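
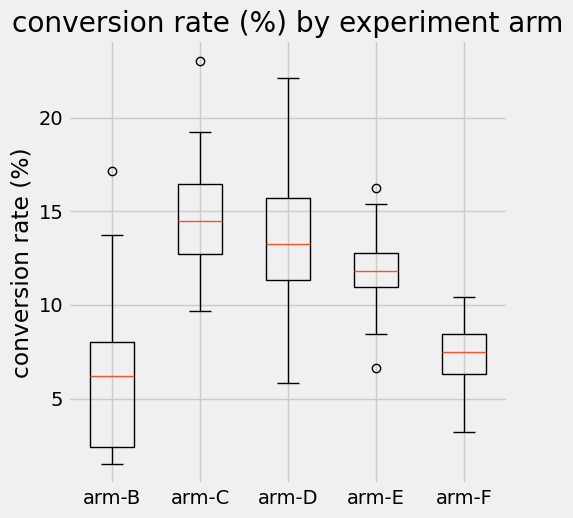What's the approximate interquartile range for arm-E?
≈ 2

Q3 ≈ 13, Q1 ≈ 11; IQR ≈ 2.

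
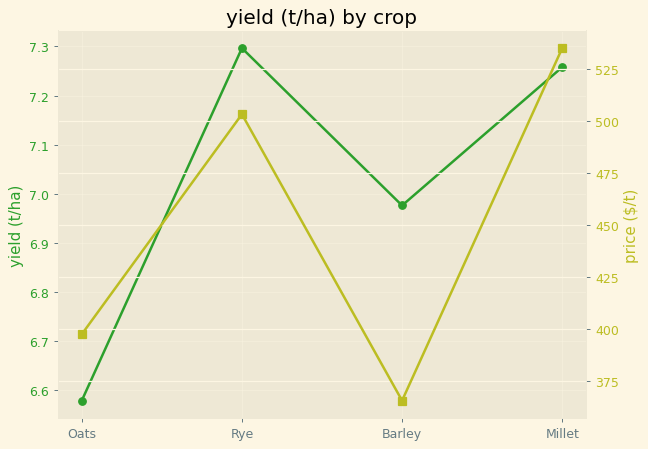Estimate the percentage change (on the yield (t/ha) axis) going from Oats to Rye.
≈ +10.6%

Oats ≈ 6.6, Rye ≈ 7.3; (7.3 − 6.6) / 6.6 ≈ +10.6%.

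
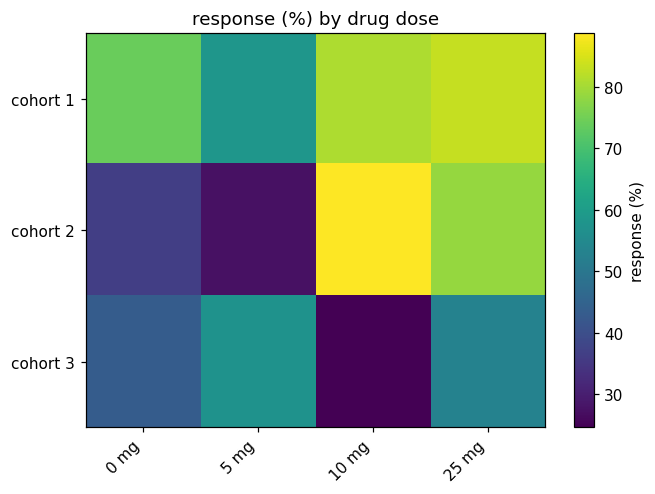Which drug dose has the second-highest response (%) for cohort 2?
25 mg

Top 3 for cohort 2: 10 mg ≈ 90, 25 mg ≈ 80, 0 mg ≈ 40.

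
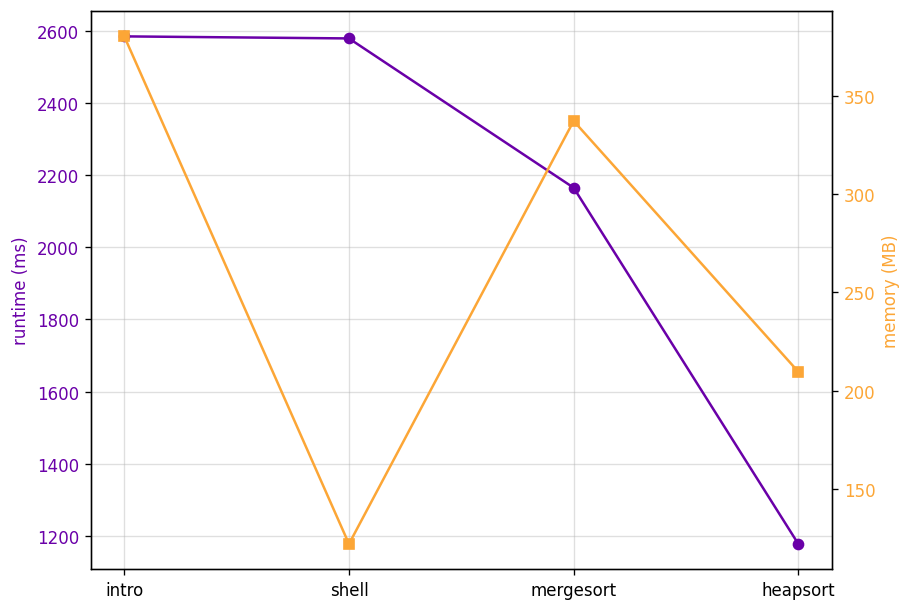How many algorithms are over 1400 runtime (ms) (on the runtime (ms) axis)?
3

Above 1400: intro, shell, mergesort.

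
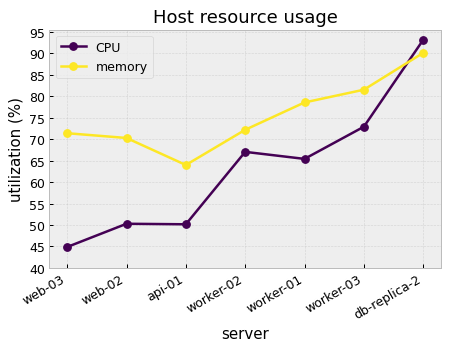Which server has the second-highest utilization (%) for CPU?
Top 3 for CPU: db-replica-2 ≈ 95, worker-03 ≈ 75, worker-02 ≈ 65.

worker-03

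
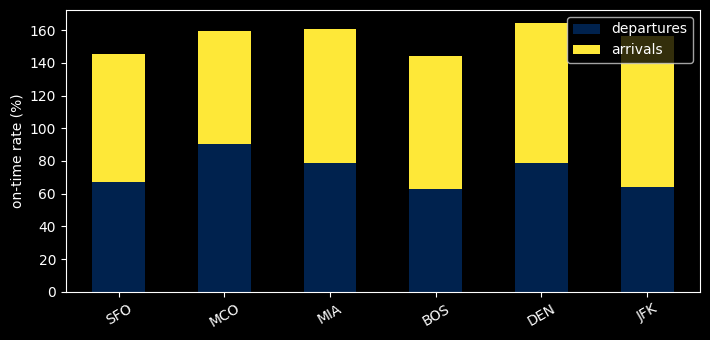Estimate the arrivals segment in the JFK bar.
≈ 100

arrivals top ≈ 160, bottom ≈ 60; segment ≈ 100.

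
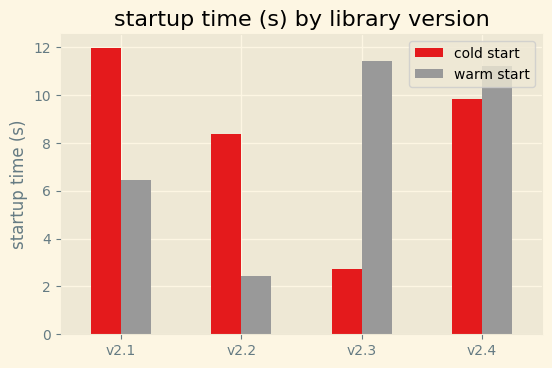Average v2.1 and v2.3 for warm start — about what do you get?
≈ 8

(6 + 11) / 2 ≈ 8.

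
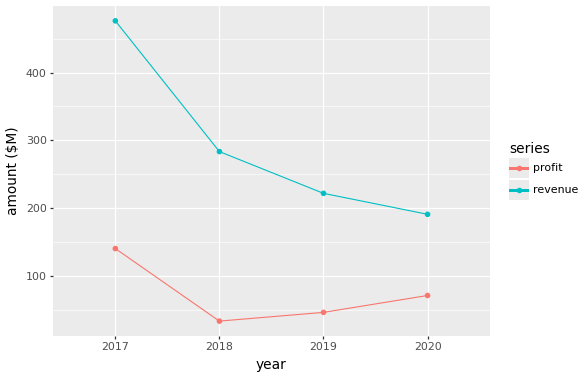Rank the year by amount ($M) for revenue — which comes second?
2018

Top 3 for revenue: 2017 ≈ 500, 2018 ≈ 300, 2019 ≈ 200.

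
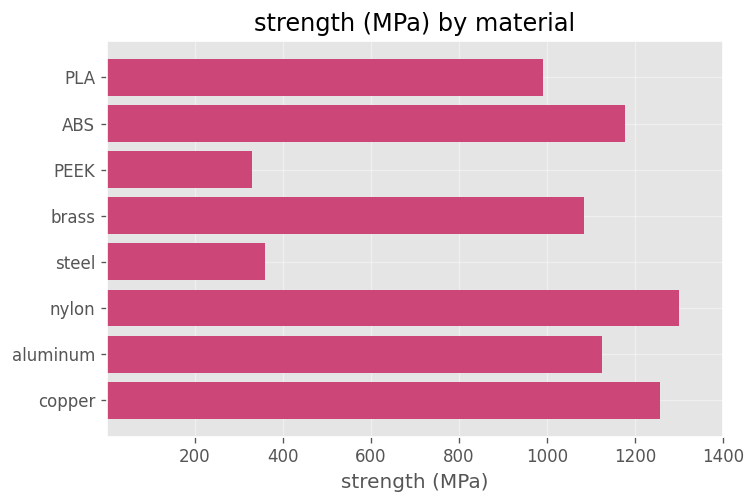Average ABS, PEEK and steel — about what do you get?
≈ 667

(1200 + 400 + 400) / 3 ≈ 667.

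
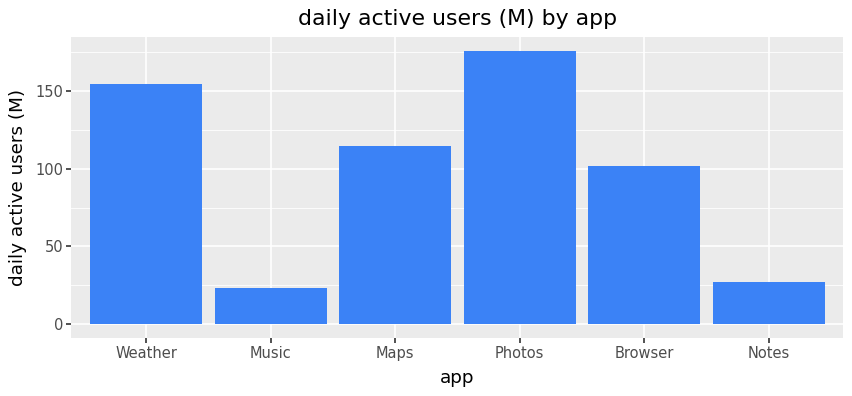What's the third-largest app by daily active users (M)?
Top 4: Photos ≈ 180, Weather ≈ 160, Maps ≈ 120, Browser ≈ 100.

Maps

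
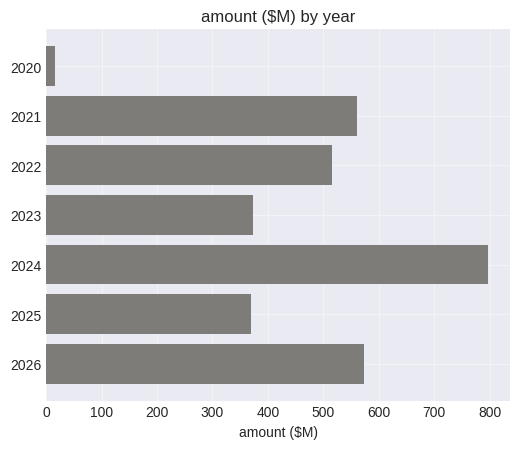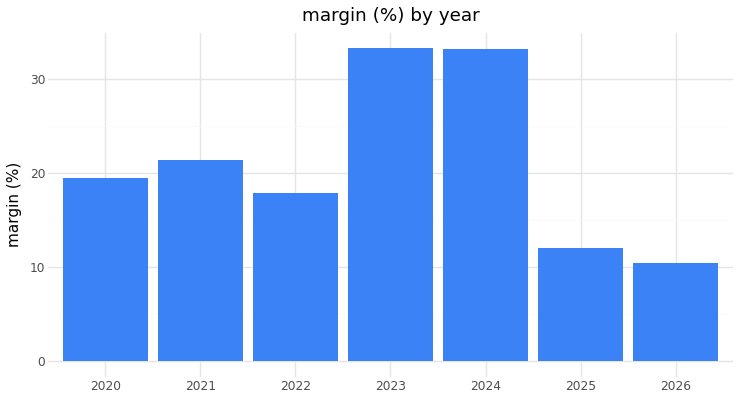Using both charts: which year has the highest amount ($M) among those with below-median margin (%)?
2026

Chart 2 median margin (%) ≈ 20; below-median years: 2022, 2025, 2026. Among those, 2026 has the highest amount ($M) (≈ 600).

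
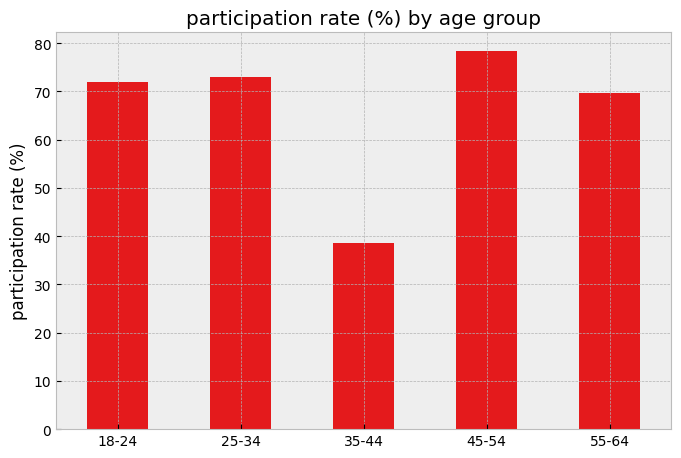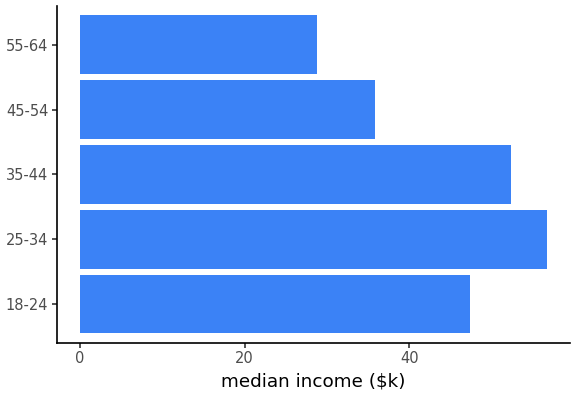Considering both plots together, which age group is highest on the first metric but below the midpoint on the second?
45-54

Chart 2 median median income ($k) ≈ 50; below-median age groups: 45-54, 55-64. Among those, 45-54 has the highest participation rate (%) (≈ 80).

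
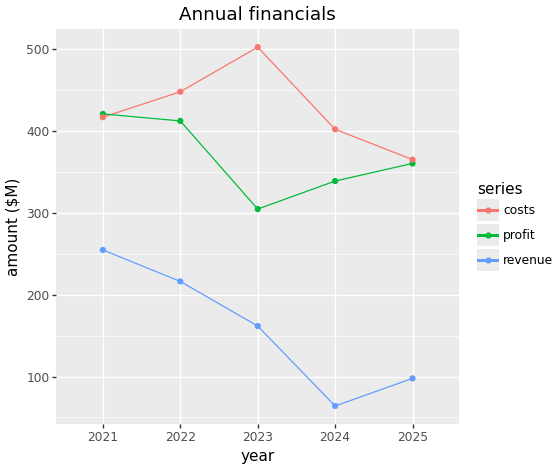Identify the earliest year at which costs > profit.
2022

2021: costs ≈ 400 vs profit ≈ 400 (not yet); 2022: costs ≈ 450 vs profit ≈ 400 (first crossover).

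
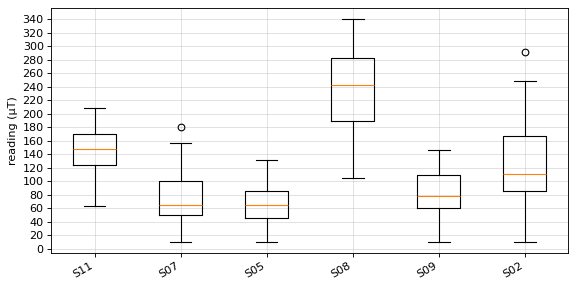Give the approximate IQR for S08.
≈ 100

Q3 ≈ 280, Q1 ≈ 180; IQR ≈ 100.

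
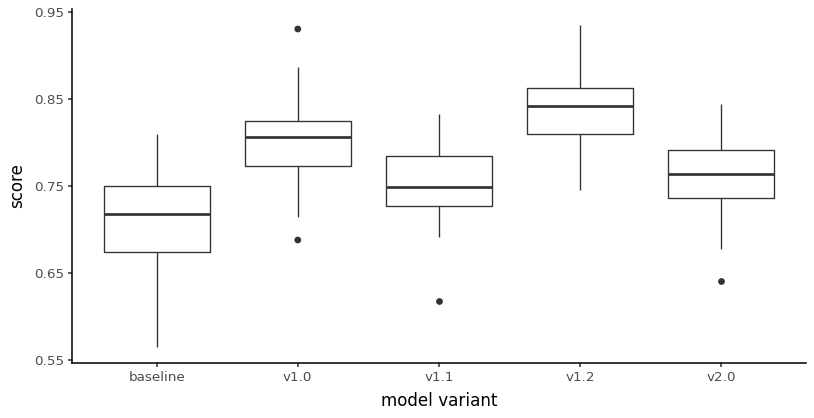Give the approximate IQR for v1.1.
≈ 0.06

Q3 ≈ 0.78, Q1 ≈ 0.72; IQR ≈ 0.06.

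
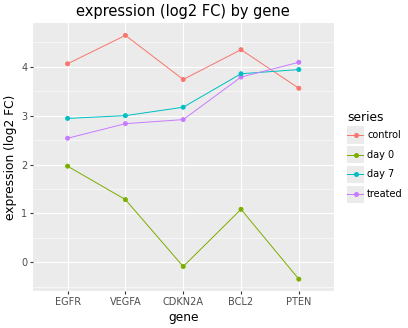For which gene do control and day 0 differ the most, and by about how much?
PTEN: control ≈ 3.5, day 0 ≈ -0.5 → gap ≈ 4.0. Next-largest (CDKN2A) is only ≈ 3.5.

PTEN, ≈ 4.0 log2 FC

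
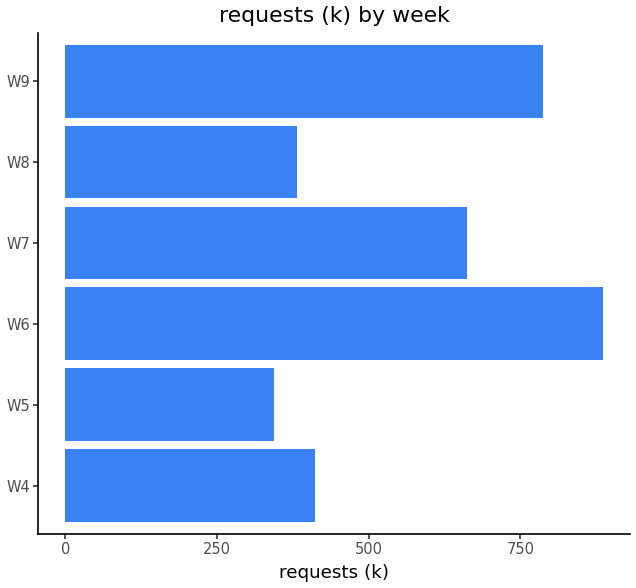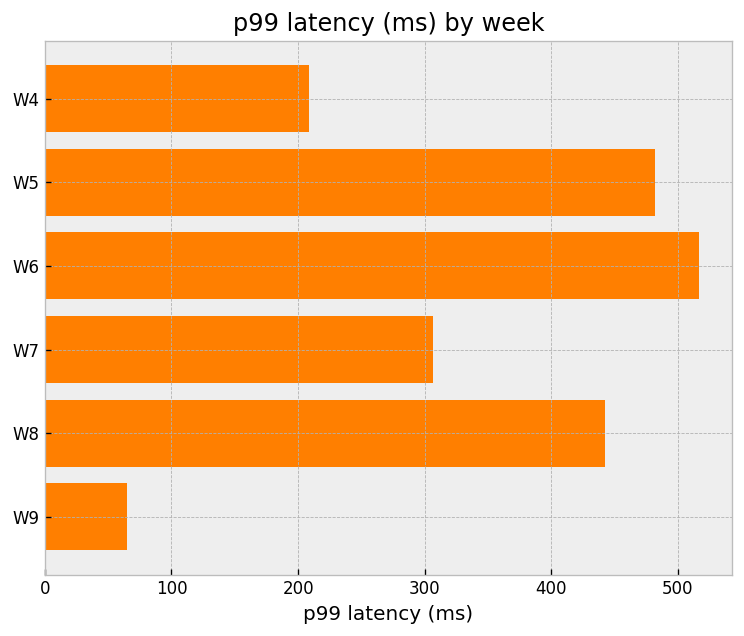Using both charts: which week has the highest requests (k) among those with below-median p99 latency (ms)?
W9

Chart 2 median p99 latency (ms) ≈ 350; below-median weeks: W4, W7, W9. Among those, W9 has the highest requests (k) (≈ 800).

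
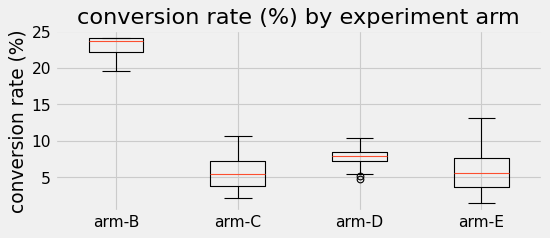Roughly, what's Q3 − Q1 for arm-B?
≈ 2

Q3 ≈ 24, Q1 ≈ 22; IQR ≈ 2.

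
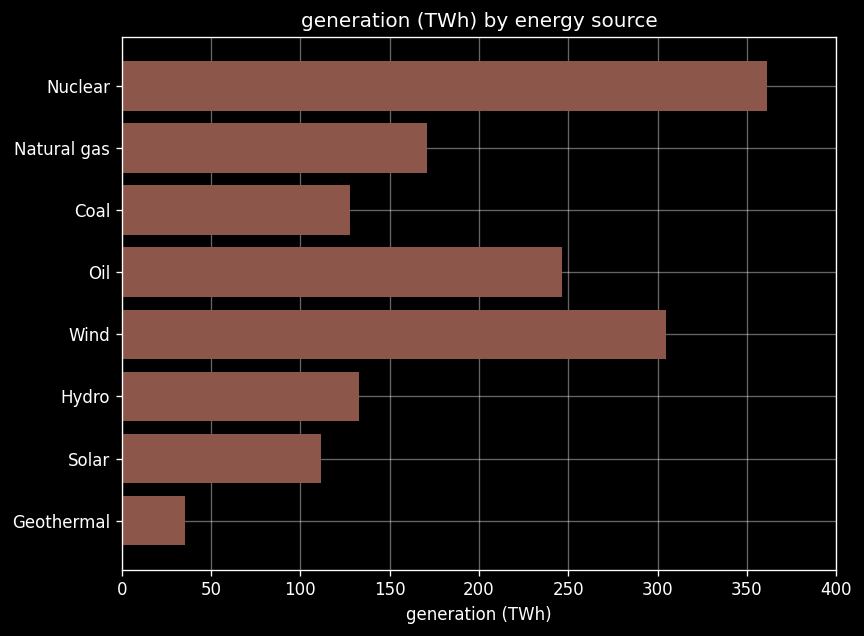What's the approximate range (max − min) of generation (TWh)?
≈ 300

Max Nuclear ≈ 350, min Geothermal ≈ 50; range ≈ 300.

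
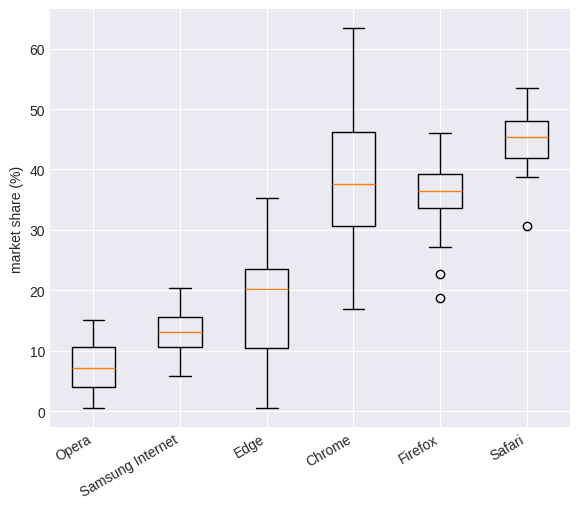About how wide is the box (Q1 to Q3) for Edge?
Q3 ≈ 25, Q1 ≈ 10; IQR ≈ 15.

≈ 15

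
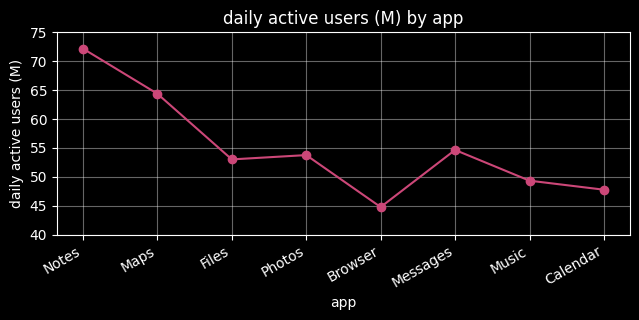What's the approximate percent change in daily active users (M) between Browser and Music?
≈ +11.1%

Browser ≈ 45, Music ≈ 50; (50 − 45) / 45 ≈ +11.1%.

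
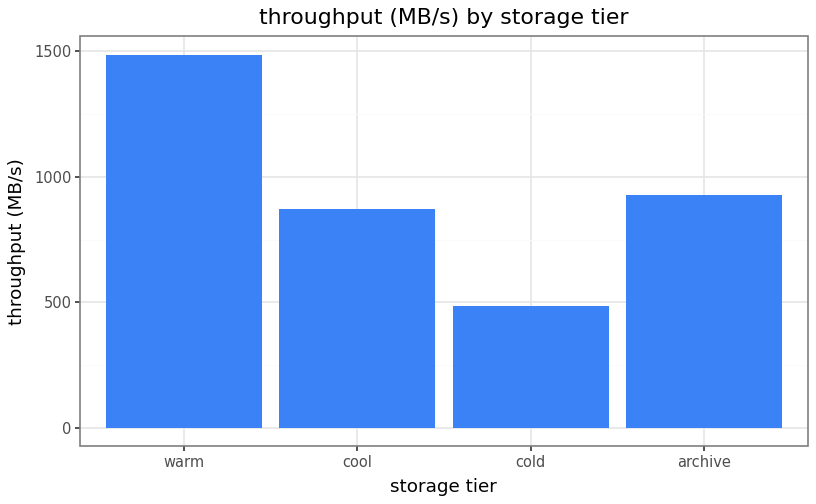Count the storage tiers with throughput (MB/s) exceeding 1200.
Above 1200: warm.

1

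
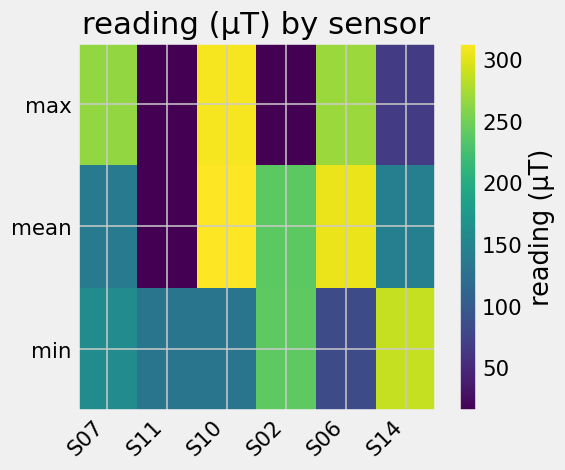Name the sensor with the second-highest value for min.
S02

Top 3 for min: S14 ≈ 275, S02 ≈ 250, S07 ≈ 150.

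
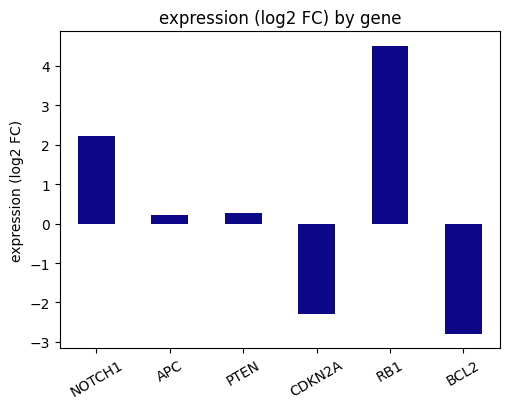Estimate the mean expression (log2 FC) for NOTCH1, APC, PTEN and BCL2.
(2 + 0 + 0 + -3) / 4 ≈ 0.

≈ 0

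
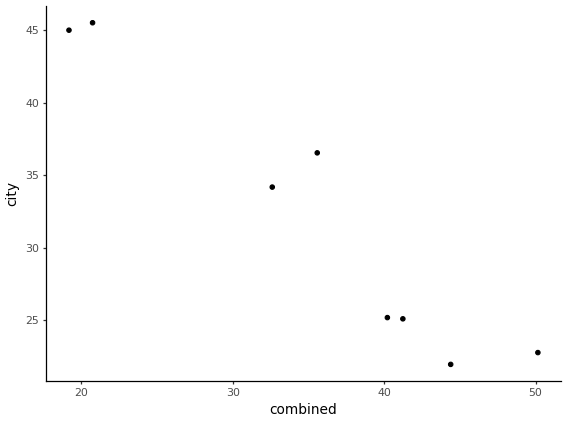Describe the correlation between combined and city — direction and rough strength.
Points are negatively correlated; strong (|r| ≈ 1.0).

negative, strong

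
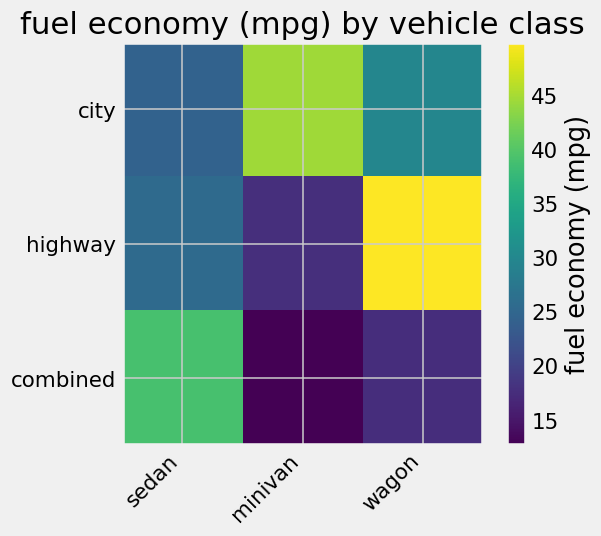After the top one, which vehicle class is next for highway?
sedan

Top 3 for highway: wagon ≈ 50, sedan ≈ 25, minivan ≈ 20.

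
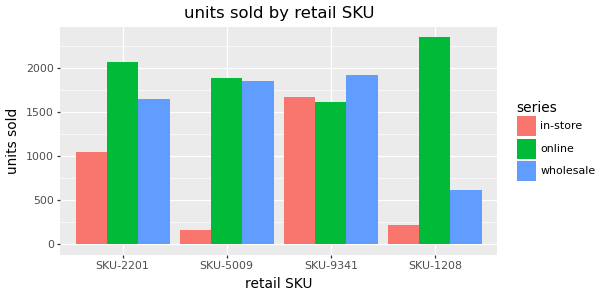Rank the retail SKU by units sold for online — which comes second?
Top 3 for online: SKU-1208 ≈ 2400, SKU-2201 ≈ 2000, SKU-5009 ≈ 1800.

SKU-2201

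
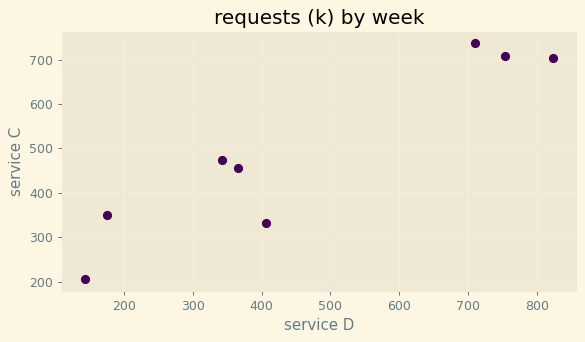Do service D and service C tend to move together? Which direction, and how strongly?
positive, strong

Points are positively correlated; strong (|r| ≈ 0.9).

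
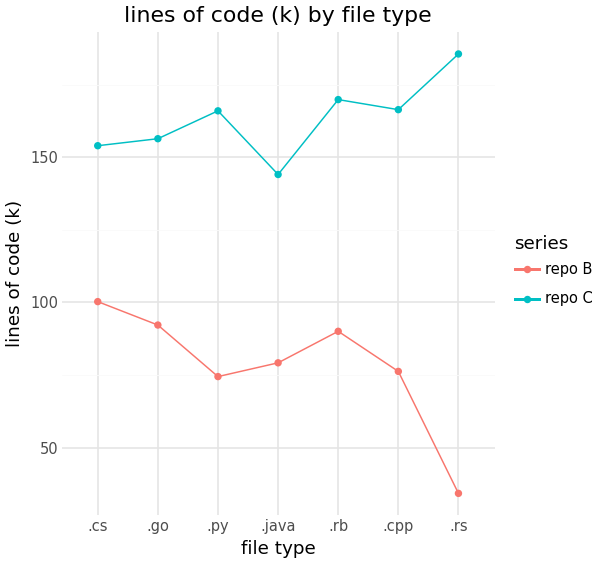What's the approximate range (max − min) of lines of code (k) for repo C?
Max .rs ≈ 180, min .java ≈ 140; range ≈ 40.

≈ 40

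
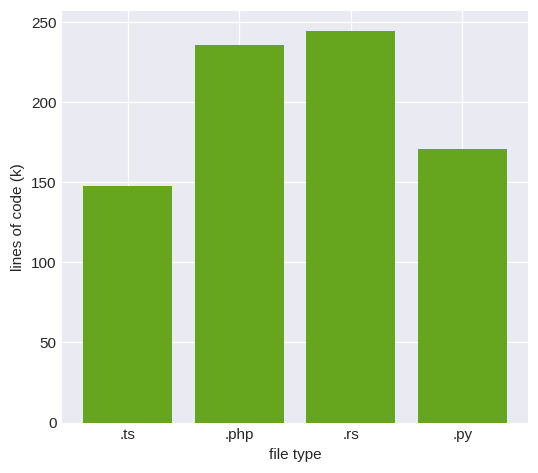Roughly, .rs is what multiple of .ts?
≈ 1.67×

.rs ≈ 250, .ts ≈ 150; 250/150 ≈ 1.67.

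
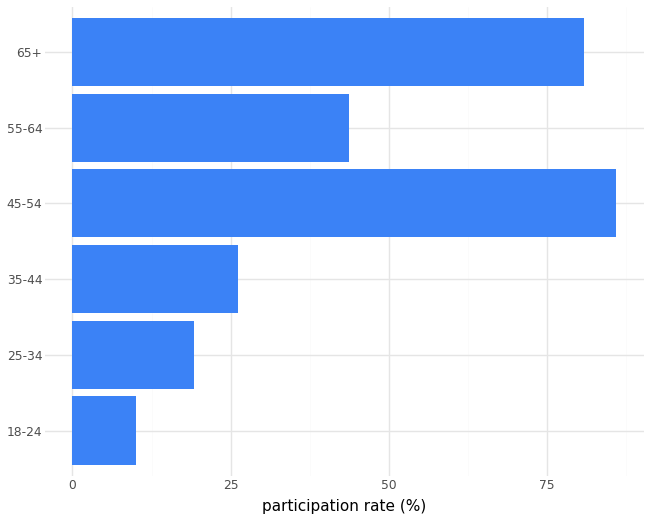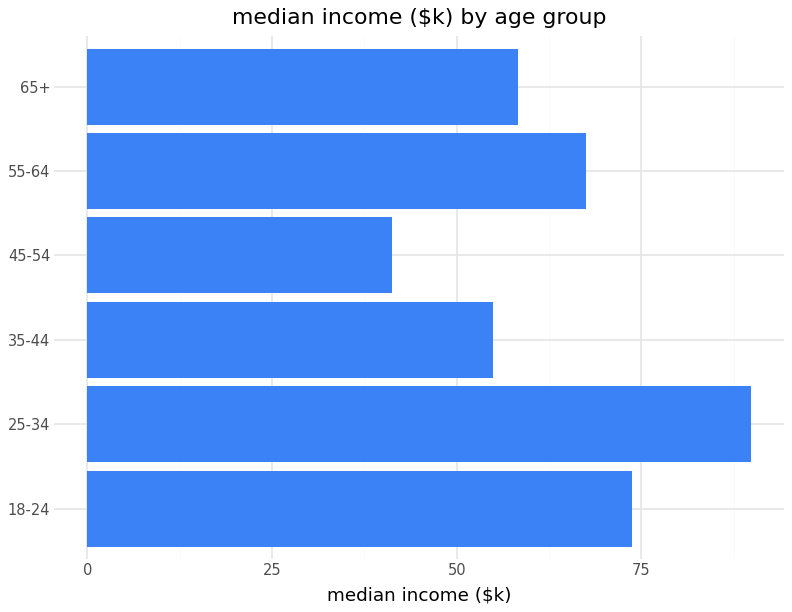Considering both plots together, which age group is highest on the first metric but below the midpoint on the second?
Chart 2 median median income ($k) ≈ 60; below-median age groups: 35-44, 45-54, 65+. Among those, 45-54 has the highest participation rate (%) (≈ 90).

45-54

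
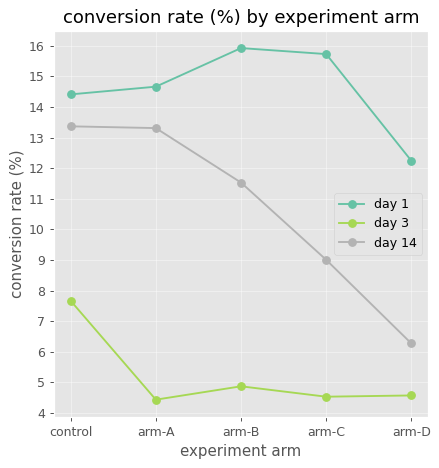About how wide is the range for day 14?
≈ 7

Max control ≈ 13, min arm-D ≈ 6; range ≈ 7.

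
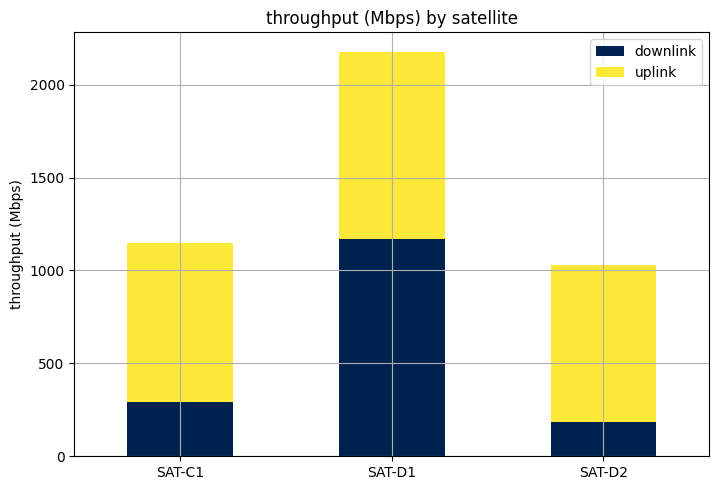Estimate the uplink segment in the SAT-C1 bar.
≈ 1000

uplink top ≈ 1200, bottom ≈ 200; segment ≈ 1000.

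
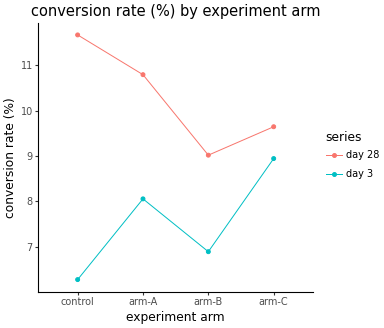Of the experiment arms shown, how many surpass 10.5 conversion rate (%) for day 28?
Above 10.5: control, arm-A.

2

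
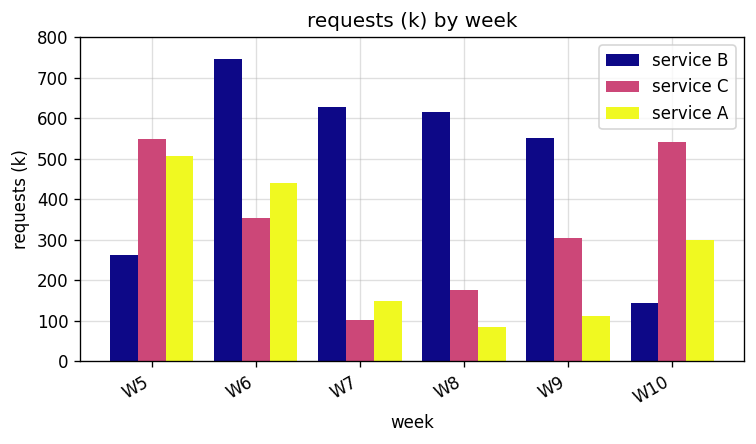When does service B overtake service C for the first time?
W5: service B ≈ 300 vs service C ≈ 500 (not yet); W6: service B ≈ 700 vs service C ≈ 400 (first crossover).

W6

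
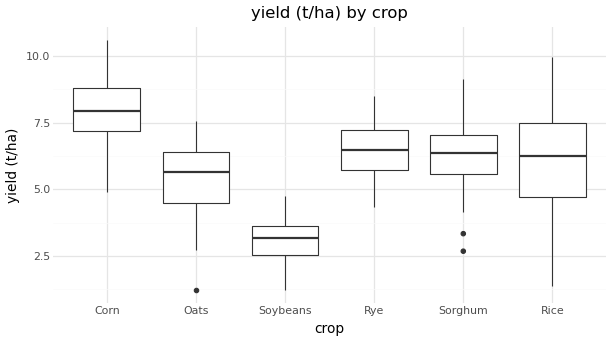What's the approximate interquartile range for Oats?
≈ 2.0

Q3 ≈ 6.5, Q1 ≈ 4.5; IQR ≈ 2.0.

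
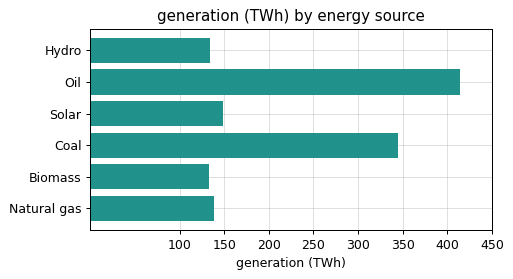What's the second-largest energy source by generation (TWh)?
Coal

Top 3: Oil ≈ 400, Coal ≈ 350, Solar ≈ 150.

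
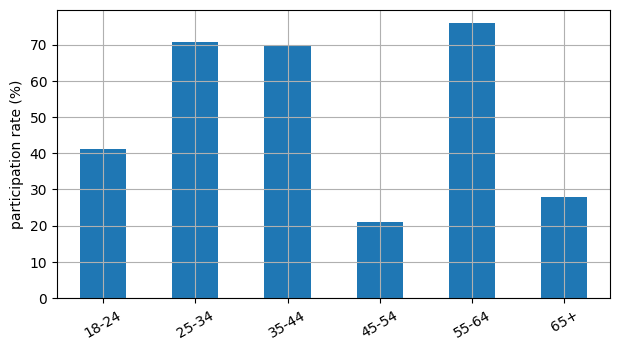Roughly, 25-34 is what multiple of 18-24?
≈ 1.75×

25-34 ≈ 70, 18-24 ≈ 40; 70/40 ≈ 1.75.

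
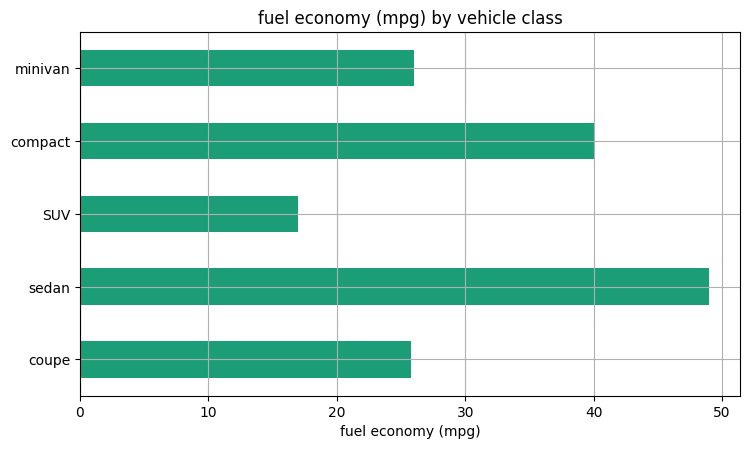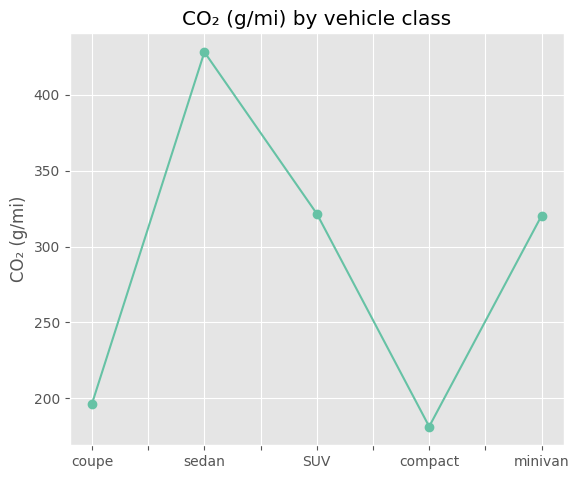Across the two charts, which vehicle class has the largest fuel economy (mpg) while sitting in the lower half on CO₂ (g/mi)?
Chart 2 median CO₂ (g/mi) ≈ 300; below-median vehicle classes: coupe, compact. Among those, compact has the highest fuel economy (mpg) (≈ 40).

compact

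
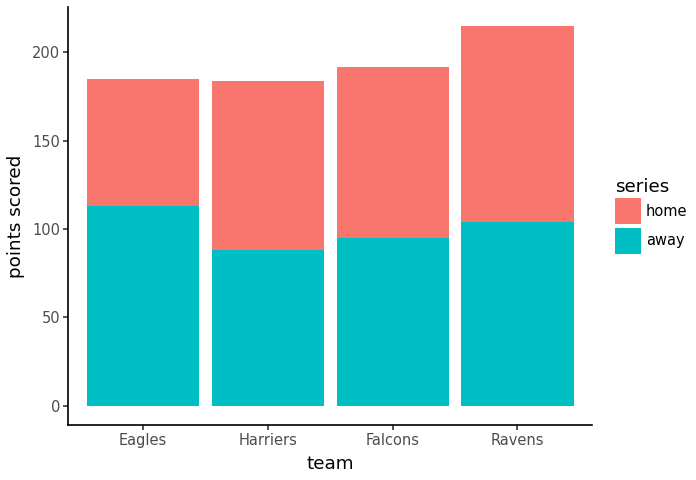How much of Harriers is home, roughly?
≈ 100

home top ≈ 180, bottom ≈ 80; segment ≈ 100.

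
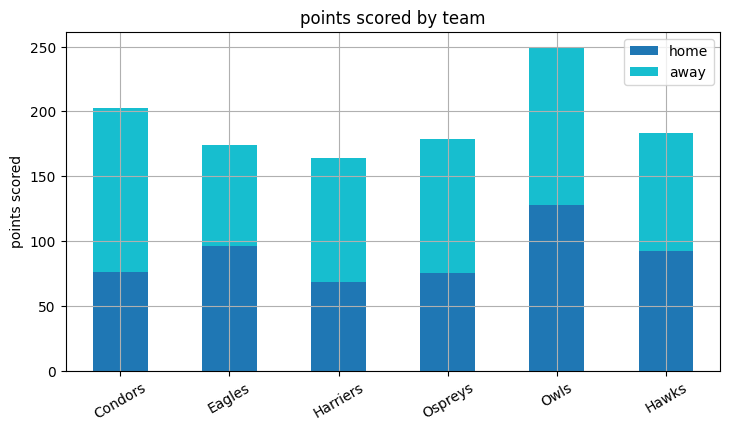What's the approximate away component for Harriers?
≈ 100

away top ≈ 175, bottom ≈ 75; segment ≈ 100.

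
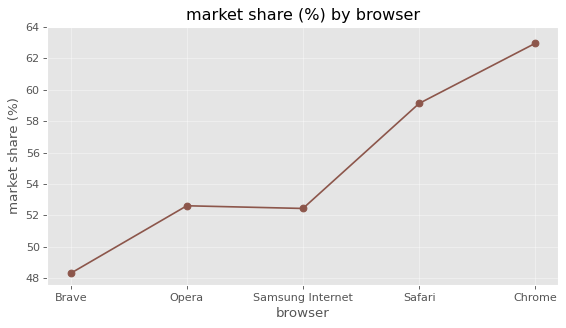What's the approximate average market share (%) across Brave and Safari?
≈ 54

(48 + 60) / 2 ≈ 54.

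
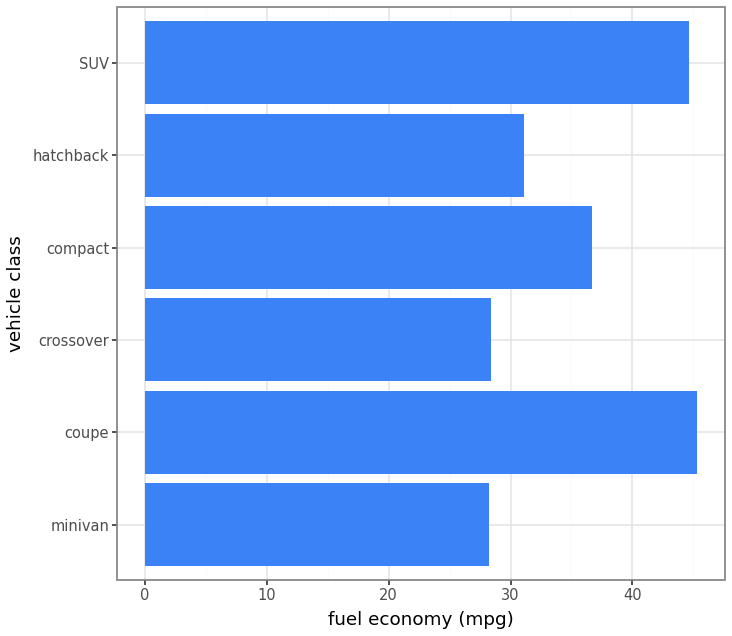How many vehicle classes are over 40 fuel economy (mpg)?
2

Above 40: coupe, SUV.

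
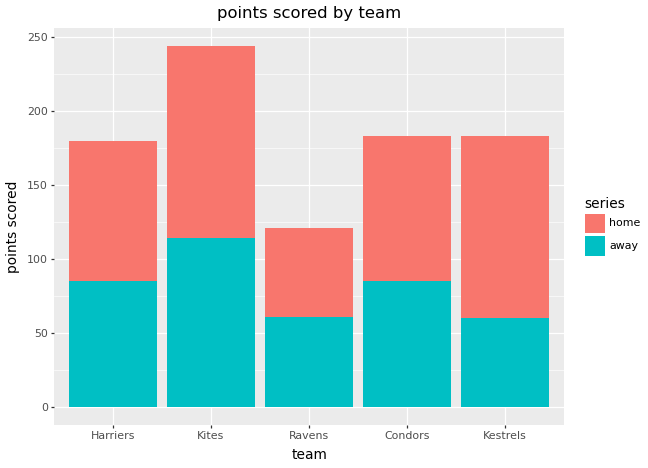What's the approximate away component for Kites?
≈ 125

away top ≈ 125, bottom ≈ 0; segment ≈ 125.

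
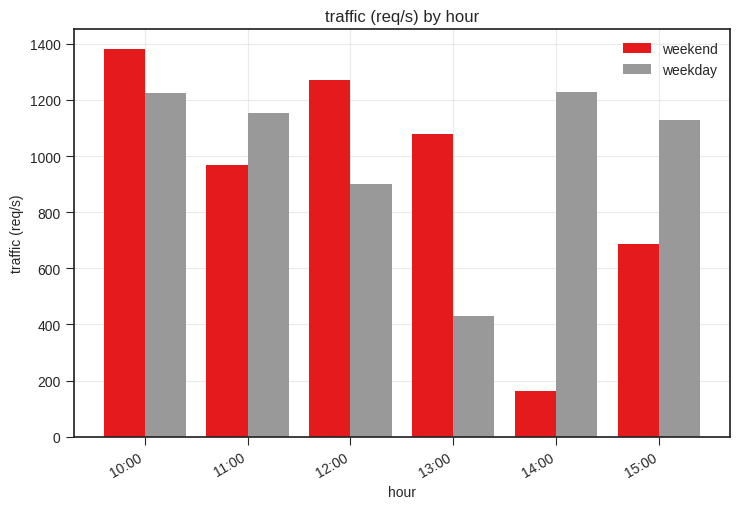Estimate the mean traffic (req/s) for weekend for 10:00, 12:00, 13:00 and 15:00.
(1400 + 1200 + 1000 + 600) / 4 ≈ 1050.

≈ 1050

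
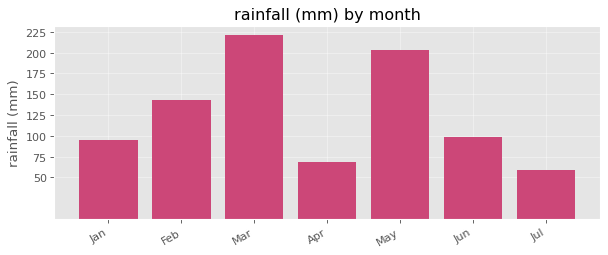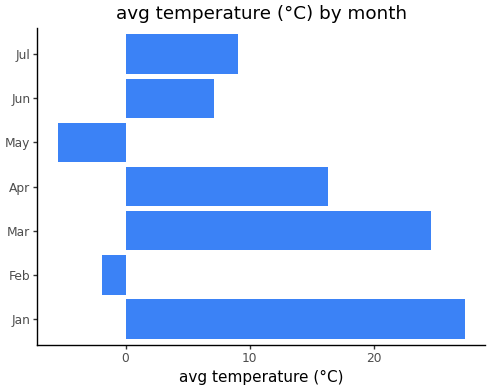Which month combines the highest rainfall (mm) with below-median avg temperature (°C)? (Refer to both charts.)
May

Chart 2 median avg temperature (°C) ≈ 10; below-median months: Feb, May, Jun. Among those, May has the highest rainfall (mm) (≈ 200).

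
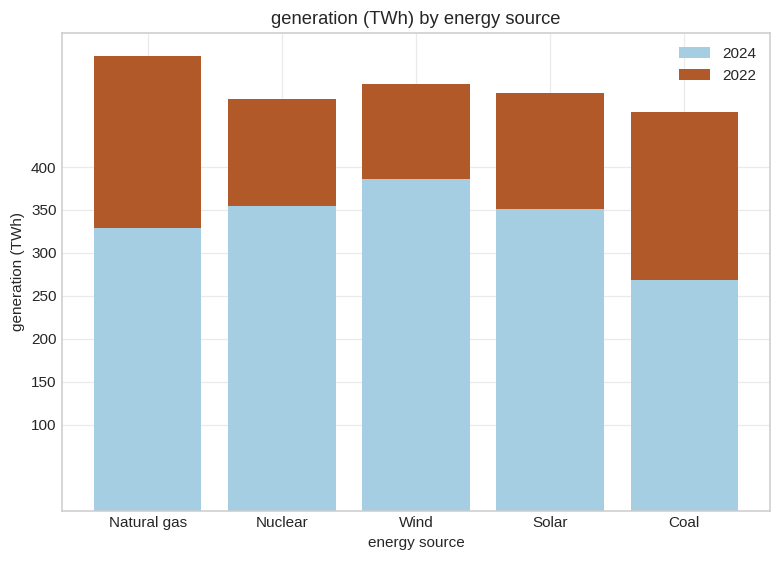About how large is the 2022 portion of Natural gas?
≈ 200

2022 top ≈ 550, bottom ≈ 350; segment ≈ 200.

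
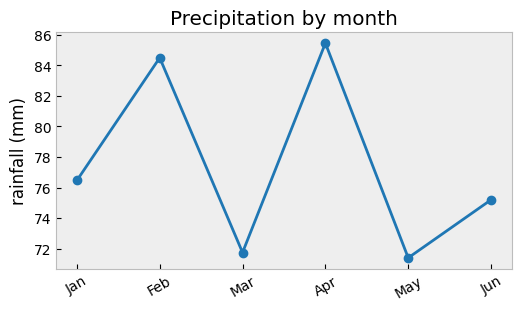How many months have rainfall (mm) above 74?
4

Above 74: Jan, Feb, Apr, Jun.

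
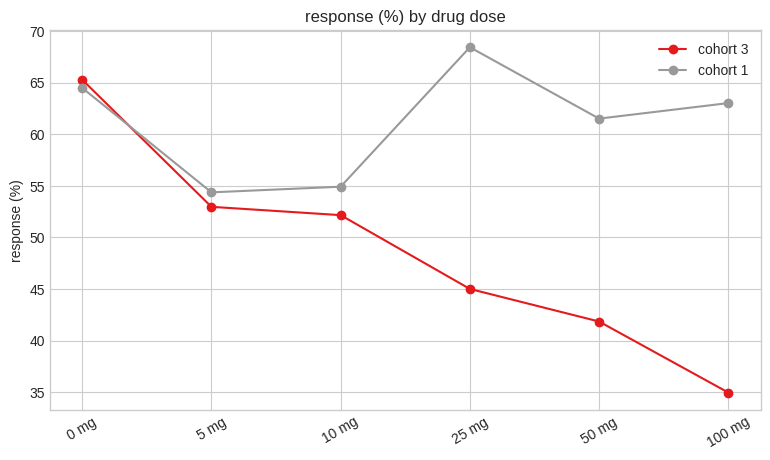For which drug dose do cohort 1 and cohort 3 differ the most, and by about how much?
100 mg, ≈ 30 %

100 mg: cohort 1 ≈ 65, cohort 3 ≈ 35 → gap ≈ 30. Next-largest (25 mg) is only ≈ 25.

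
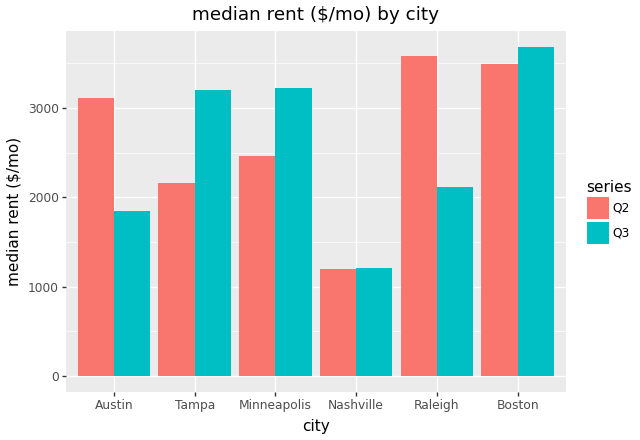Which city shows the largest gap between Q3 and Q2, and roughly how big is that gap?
Raleigh, ≈ 1500 $/mo

Raleigh: Q3 ≈ 2000, Q2 ≈ 3500 → gap ≈ 1500. Next-largest (Austin) is only ≈ 1000.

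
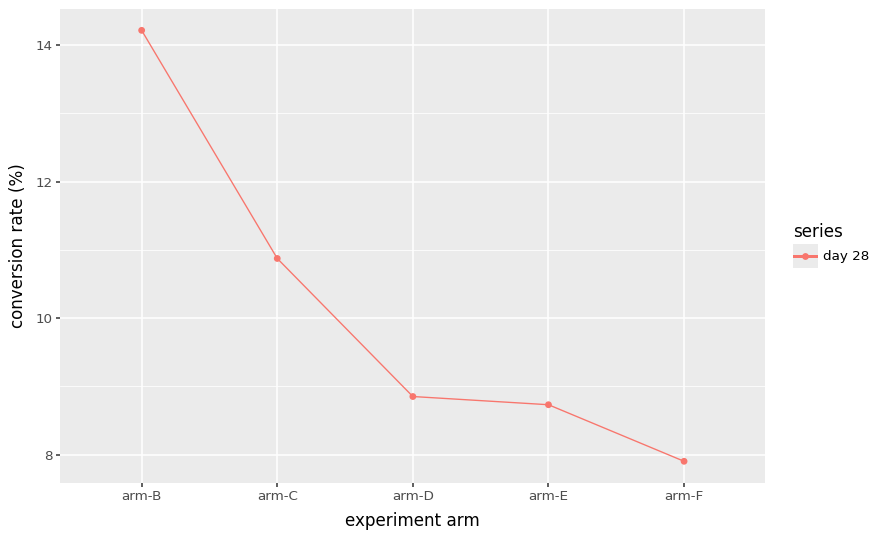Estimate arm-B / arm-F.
arm-B ≈ 14, arm-F ≈ 8; 14/8 ≈ 1.75.

≈ 1.75×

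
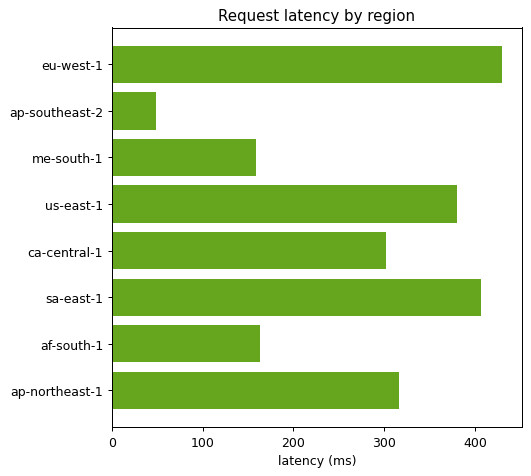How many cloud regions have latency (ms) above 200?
5

Above 200: eu-west-1, us-east-1, ca-central-1, sa-east-1, ap-northeast-1.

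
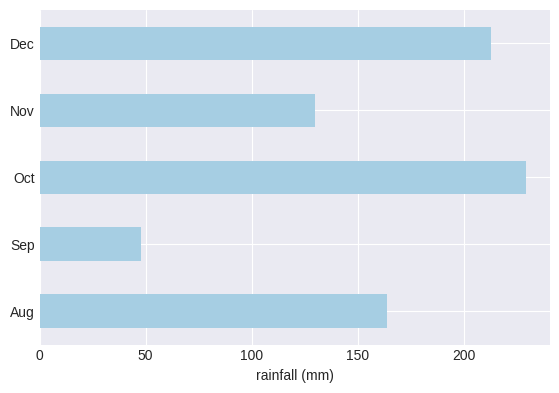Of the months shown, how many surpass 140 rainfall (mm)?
3

Above 140: Aug, Oct, Dec.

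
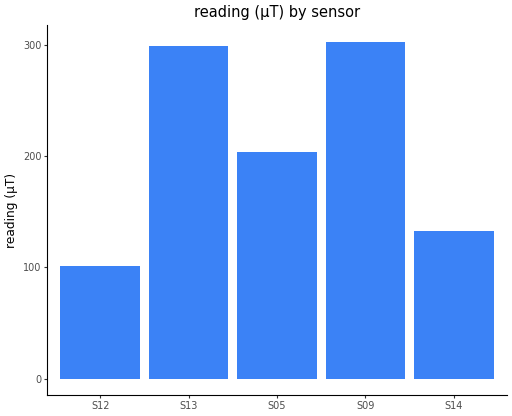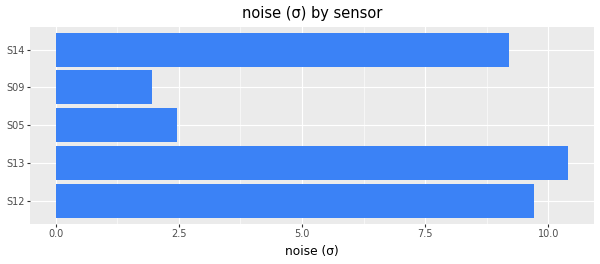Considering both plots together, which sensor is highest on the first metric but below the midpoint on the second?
Chart 2 median noise (σ) ≈ 9; below-median sensors: S05, S09. Among those, S09 has the highest reading (µT) (≈ 300).

S09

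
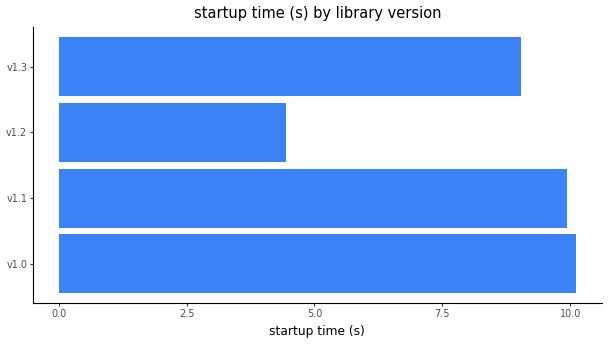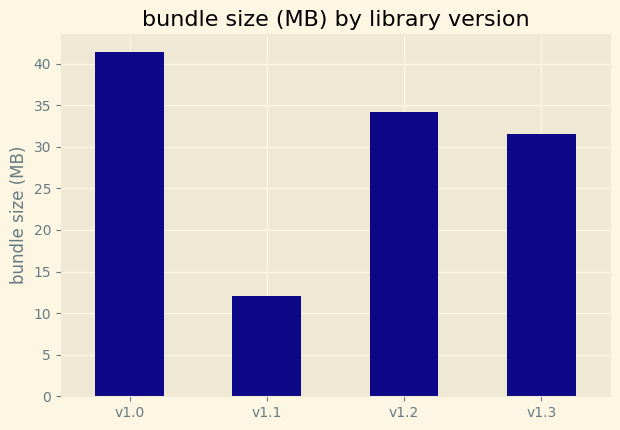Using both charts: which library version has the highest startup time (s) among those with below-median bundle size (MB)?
v1.1

Chart 2 median bundle size (MB) ≈ 35; below-median library versions: v1.1, v1.3. Among those, v1.1 has the highest startup time (s) (≈ 10).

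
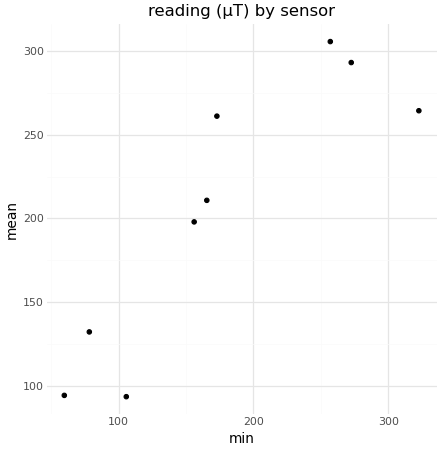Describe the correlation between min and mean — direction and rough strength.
positive, strong

Points are positively correlated; strong (|r| ≈ 0.9).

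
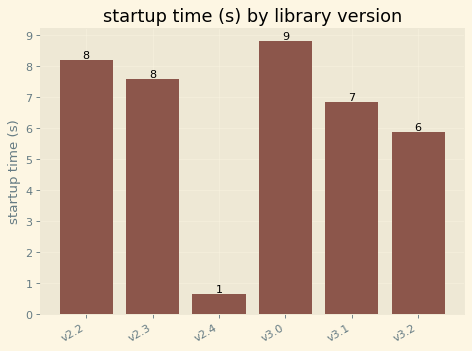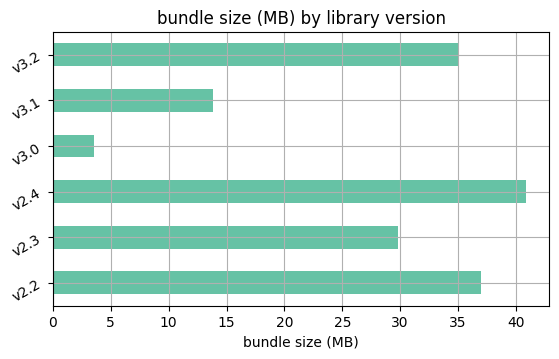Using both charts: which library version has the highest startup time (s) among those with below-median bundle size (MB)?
Chart 2 median bundle size (MB) ≈ 30; below-median library versions: v2.3, v3.0, v3.1. Among those, v3.0 has the highest startup time (s) (≈ 9).

v3.0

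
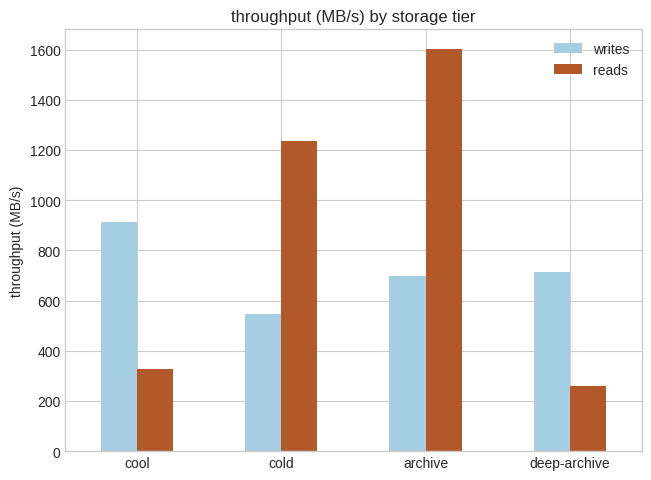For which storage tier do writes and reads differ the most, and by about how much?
archive, ≈ 1000 MB/s

archive: writes ≈ 600, reads ≈ 1600 → gap ≈ 1000. Next-largest (cold) is only ≈ 600.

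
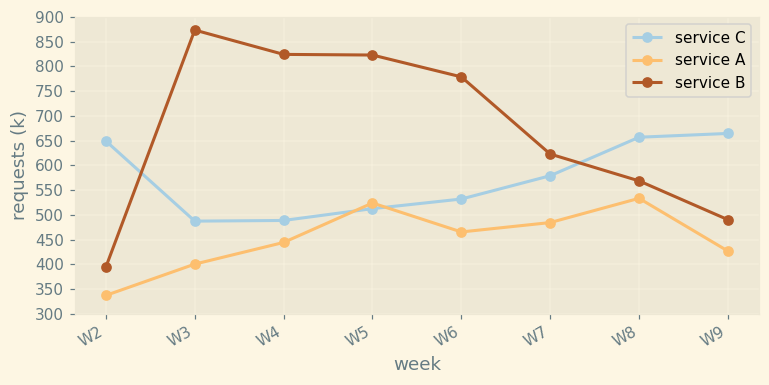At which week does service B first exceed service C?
W2: service B ≈ 400 vs service C ≈ 650 (not yet); W3: service B ≈ 850 vs service C ≈ 500 (first crossover).

W3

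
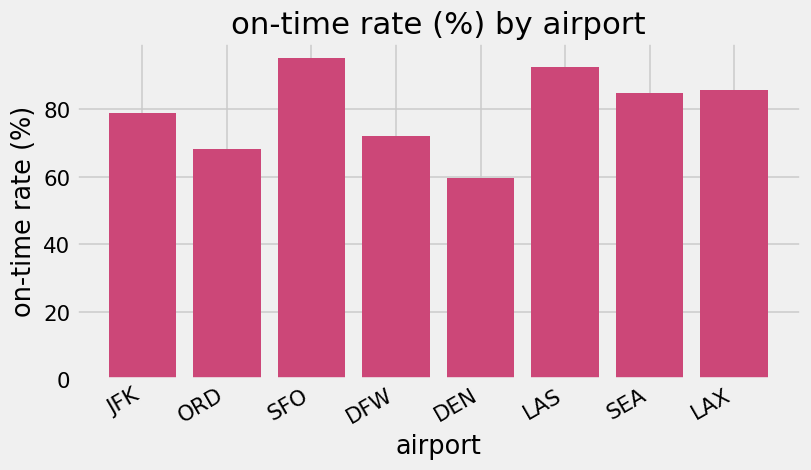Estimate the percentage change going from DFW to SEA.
≈ +14.3%

DFW ≈ 70, SEA ≈ 80; (80 − 70) / 70 ≈ +14.3%.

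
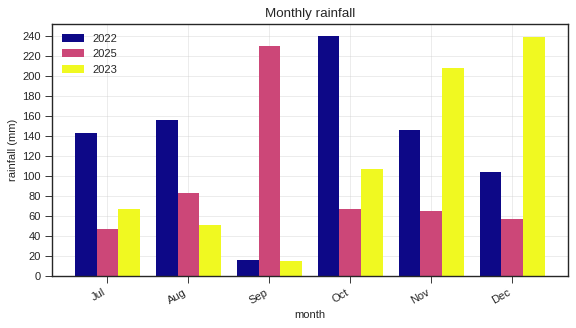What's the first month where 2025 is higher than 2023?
Jul: 2025 ≈ 40 vs 2023 ≈ 60 (not yet); Aug: 2025 ≈ 80 vs 2023 ≈ 60 (first crossover).

Aug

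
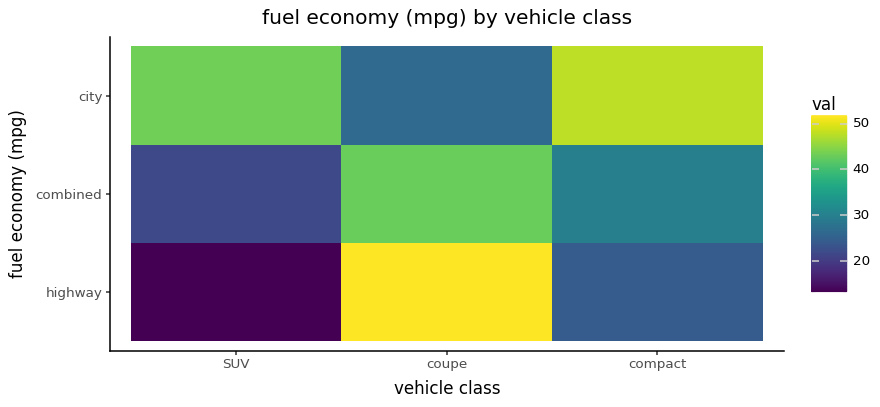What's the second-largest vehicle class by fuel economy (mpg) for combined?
Top 3 for combined: coupe ≈ 45, compact ≈ 30, SUV ≈ 20.

compact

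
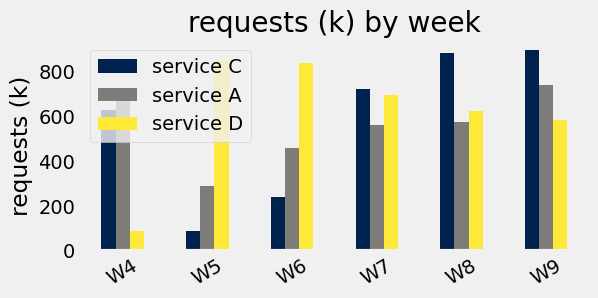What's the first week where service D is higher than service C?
W4: service D ≈ 100 vs service C ≈ 600 (not yet); W5: service D ≈ 900 vs service C ≈ 100 (first crossover).

W5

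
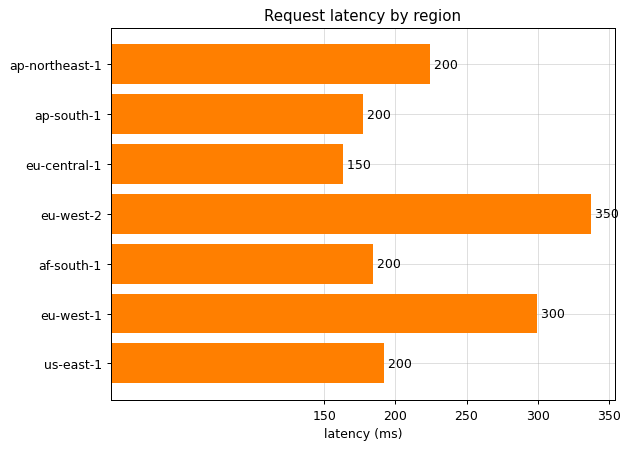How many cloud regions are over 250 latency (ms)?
2

Above 250: eu-west-2, eu-west-1.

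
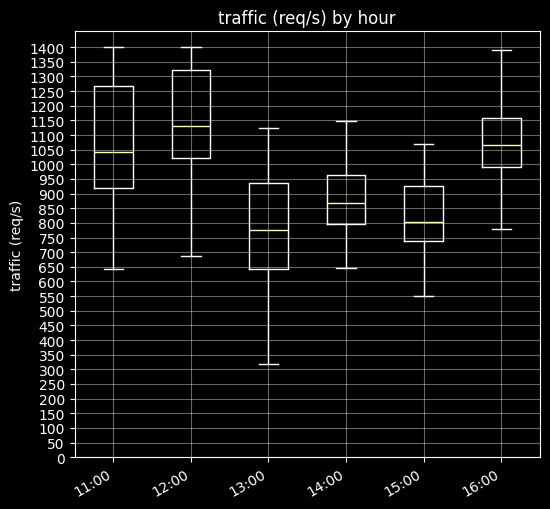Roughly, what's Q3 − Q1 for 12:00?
≈ 300

Q3 ≈ 1300, Q1 ≈ 1000; IQR ≈ 300.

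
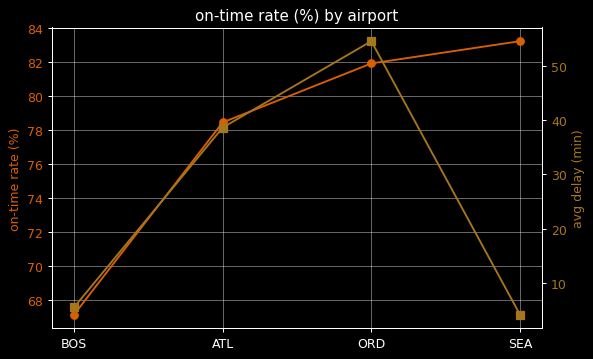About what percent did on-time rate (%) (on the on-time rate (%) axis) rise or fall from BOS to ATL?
BOS ≈ 68, ATL ≈ 78; (78 − 68) / 68 ≈ +14.7%.

≈ +14.7%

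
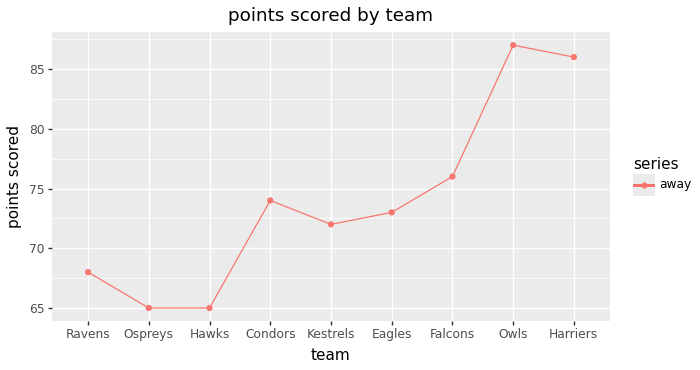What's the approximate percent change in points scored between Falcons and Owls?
Falcons ≈ 76, Owls ≈ 88; (88 − 76) / 76 ≈ +15.8%.

≈ +15.8%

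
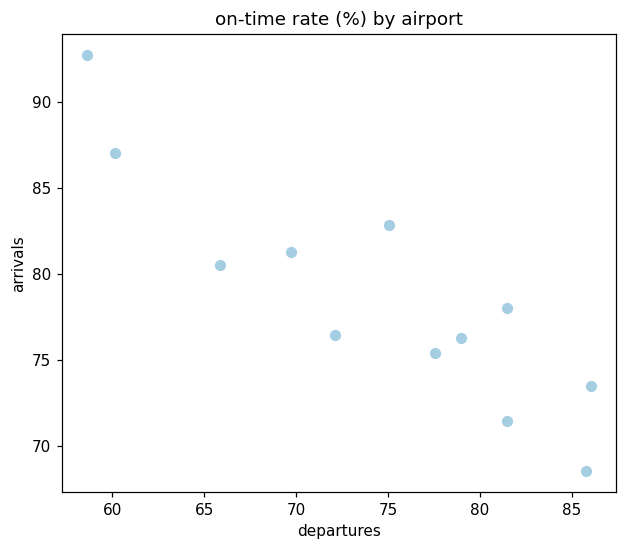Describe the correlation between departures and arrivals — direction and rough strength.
Points are negatively correlated; strong (|r| ≈ 0.9).

negative, strong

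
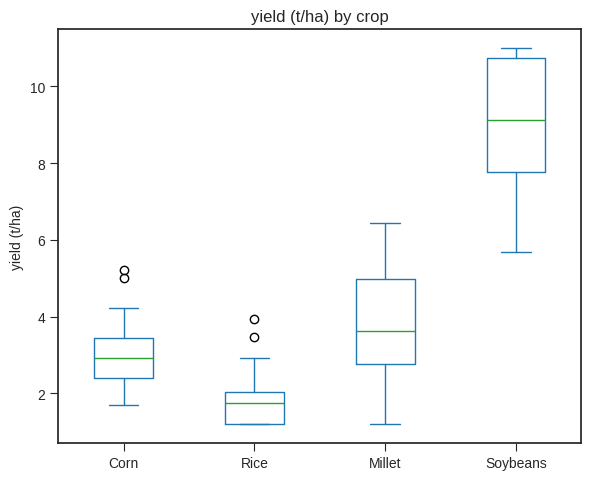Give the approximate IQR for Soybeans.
Q3 ≈ 11, Q1 ≈ 8; IQR ≈ 3.

≈ 3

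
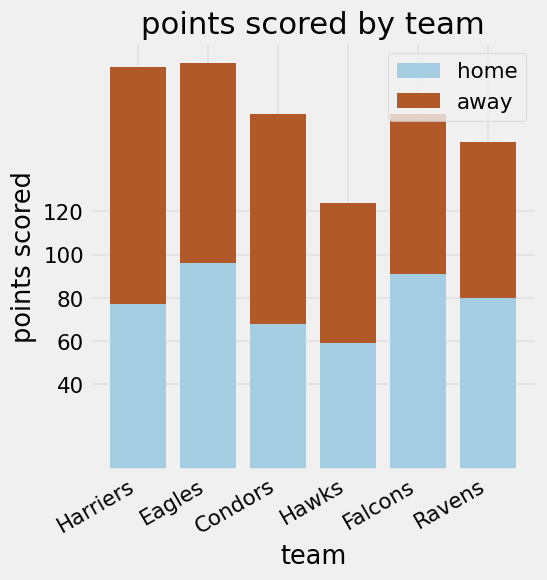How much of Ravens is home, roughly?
≈ 80

home top ≈ 80, bottom ≈ 0; segment ≈ 80.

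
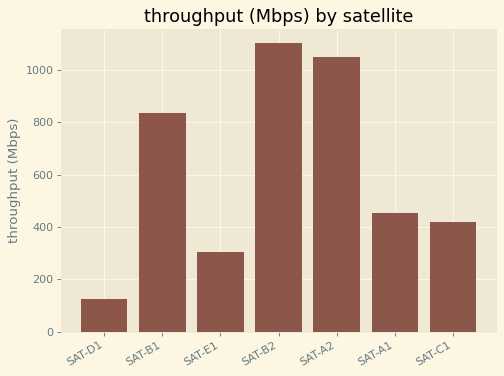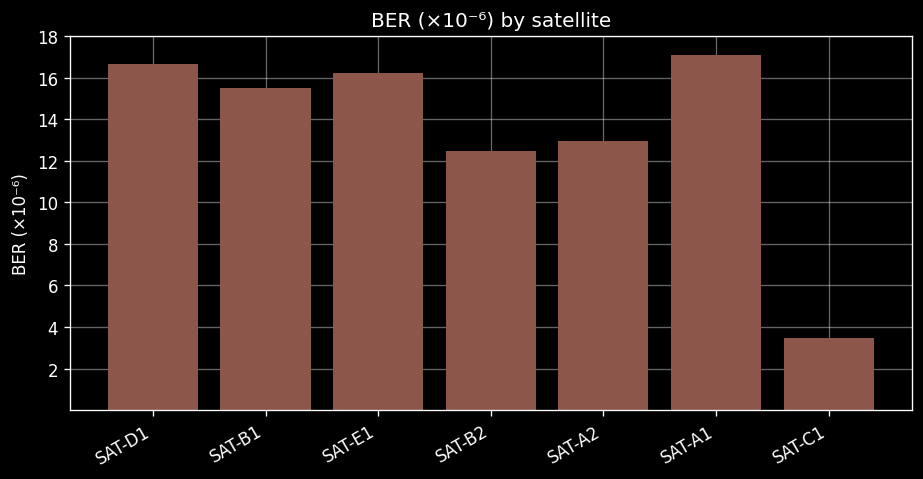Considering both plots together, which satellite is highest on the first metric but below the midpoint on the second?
SAT-B2

Chart 2 median BER (×10⁻⁶) ≈ 16; below-median satellites: SAT-B2, SAT-A2, SAT-C1. Among those, SAT-B2 has the highest throughput (Mbps) (≈ 1200).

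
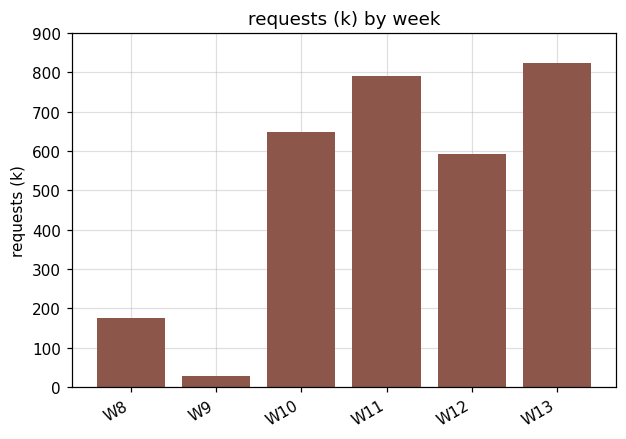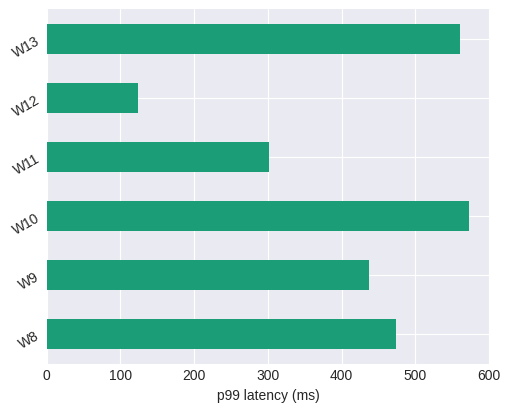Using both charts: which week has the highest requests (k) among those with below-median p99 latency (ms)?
Chart 2 median p99 latency (ms) ≈ 500; below-median weeks: W9, W11, W12. Among those, W11 has the highest requests (k) (≈ 800).

W11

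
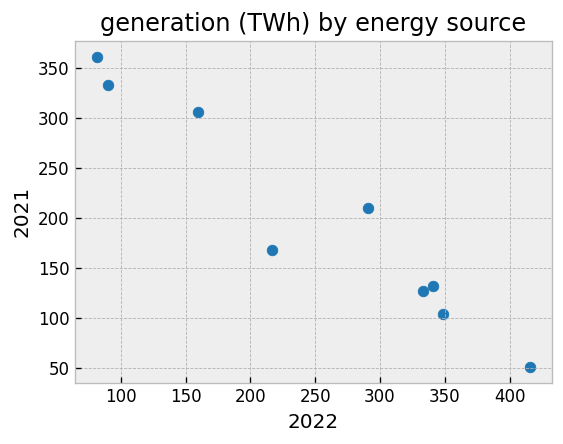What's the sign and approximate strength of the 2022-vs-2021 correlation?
Points are negatively correlated; strong (|r| ≈ 1.0).

negative, strong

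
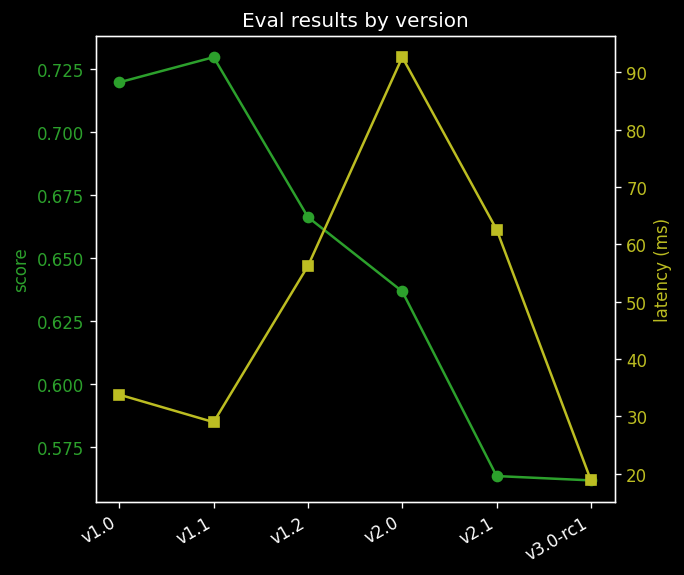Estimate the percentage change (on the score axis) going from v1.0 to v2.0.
v1.0 ≈ 0.72, v2.0 ≈ 0.64; (0.64 − 0.72) / 0.72 ≈ -11.1%.

≈ -11.1%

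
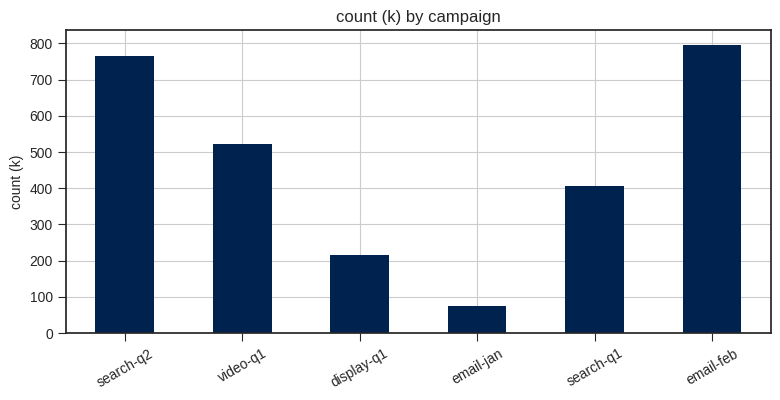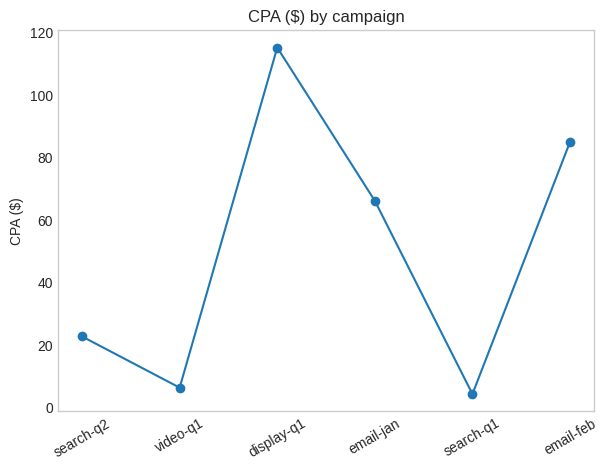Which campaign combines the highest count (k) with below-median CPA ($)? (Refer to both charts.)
Chart 2 median CPA ($) ≈ 40; below-median campaigns: search-q2, video-q1, search-q1. Among those, search-q2 has the highest count (k) (≈ 800).

search-q2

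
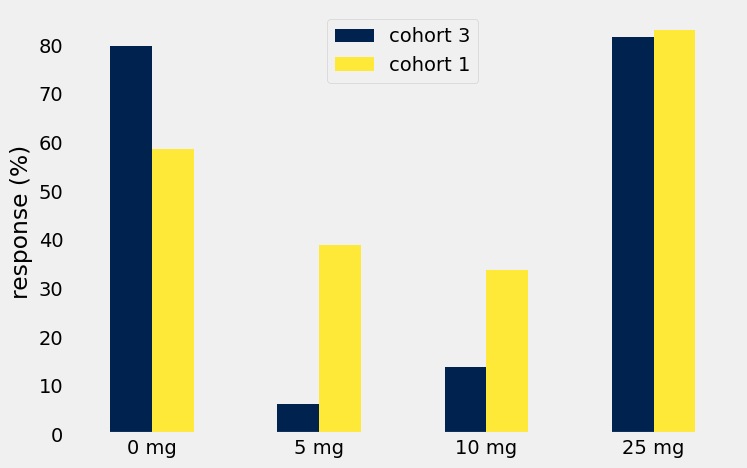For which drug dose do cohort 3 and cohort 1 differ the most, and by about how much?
5 mg: cohort 3 ≈ 10, cohort 1 ≈ 40 → gap ≈ 30. Next-largest (0 mg) is only ≈ 20.

5 mg, ≈ 30 %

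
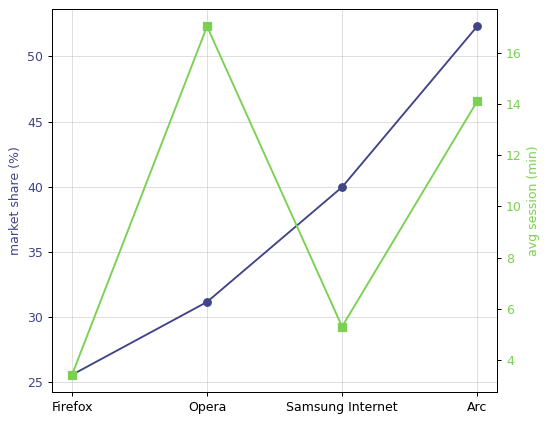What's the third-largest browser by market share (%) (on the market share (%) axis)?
Opera

Top 4 (on the market share (%) axis): Arc ≈ 50, Samsung Internet ≈ 40, Opera ≈ 30, Firefox ≈ 25.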